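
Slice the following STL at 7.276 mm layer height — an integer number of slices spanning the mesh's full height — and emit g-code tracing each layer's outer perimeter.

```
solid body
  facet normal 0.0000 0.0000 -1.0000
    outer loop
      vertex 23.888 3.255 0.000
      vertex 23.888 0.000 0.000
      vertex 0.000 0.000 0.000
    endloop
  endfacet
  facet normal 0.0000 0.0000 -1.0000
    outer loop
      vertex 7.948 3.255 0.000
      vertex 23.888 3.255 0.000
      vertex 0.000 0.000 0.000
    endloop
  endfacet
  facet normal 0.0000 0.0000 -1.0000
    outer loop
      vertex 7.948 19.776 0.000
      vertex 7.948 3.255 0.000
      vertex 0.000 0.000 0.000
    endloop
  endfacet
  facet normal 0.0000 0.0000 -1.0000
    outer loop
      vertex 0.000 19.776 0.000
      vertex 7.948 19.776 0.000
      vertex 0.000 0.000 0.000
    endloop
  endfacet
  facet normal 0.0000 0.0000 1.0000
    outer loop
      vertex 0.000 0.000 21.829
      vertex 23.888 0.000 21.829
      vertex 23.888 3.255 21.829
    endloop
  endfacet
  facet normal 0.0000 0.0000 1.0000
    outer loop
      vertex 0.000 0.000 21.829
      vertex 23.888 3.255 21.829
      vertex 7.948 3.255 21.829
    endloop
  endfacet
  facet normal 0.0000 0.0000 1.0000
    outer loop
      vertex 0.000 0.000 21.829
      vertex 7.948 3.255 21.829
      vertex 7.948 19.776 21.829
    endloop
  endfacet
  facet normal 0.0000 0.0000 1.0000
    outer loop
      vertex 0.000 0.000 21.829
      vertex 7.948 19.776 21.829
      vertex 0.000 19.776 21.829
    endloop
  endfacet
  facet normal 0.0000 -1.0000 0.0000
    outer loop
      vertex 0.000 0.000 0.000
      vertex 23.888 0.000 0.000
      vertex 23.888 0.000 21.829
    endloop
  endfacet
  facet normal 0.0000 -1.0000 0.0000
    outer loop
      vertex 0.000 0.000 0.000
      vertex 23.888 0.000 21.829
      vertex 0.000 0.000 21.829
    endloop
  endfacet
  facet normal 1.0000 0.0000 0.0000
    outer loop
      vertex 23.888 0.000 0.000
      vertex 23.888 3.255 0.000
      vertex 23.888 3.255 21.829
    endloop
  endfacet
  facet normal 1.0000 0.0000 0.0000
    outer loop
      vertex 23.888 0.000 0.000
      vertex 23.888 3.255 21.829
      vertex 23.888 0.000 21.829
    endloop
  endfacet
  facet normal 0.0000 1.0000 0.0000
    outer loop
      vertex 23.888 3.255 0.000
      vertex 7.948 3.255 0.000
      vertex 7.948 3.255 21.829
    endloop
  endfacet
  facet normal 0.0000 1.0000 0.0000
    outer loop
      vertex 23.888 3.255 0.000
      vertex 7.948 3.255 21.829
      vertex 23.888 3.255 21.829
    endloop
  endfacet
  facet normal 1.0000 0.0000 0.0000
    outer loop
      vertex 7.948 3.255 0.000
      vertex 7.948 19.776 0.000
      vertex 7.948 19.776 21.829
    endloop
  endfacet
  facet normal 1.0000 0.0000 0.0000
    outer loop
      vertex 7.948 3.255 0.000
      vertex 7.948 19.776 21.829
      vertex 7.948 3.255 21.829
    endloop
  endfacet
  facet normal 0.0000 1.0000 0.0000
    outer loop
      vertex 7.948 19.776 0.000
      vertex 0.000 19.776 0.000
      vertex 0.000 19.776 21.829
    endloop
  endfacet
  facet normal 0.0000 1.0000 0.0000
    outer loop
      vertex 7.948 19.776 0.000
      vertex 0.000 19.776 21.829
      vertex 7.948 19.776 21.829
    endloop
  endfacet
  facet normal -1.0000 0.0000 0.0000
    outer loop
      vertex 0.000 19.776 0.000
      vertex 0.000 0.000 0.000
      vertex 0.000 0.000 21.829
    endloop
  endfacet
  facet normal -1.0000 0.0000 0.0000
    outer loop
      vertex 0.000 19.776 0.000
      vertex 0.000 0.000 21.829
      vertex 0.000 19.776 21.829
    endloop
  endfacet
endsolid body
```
; perimeter-only toolpath
G21 ; units = mm
G90 ; absolute positioning
G28 ; home
; layer 1
G0 Z7.276
G0 X0.000 Y0.000
G1 X23.888 Y0.000
G1 X23.888 Y3.255
G1 X7.948 Y3.255
G1 X7.948 Y19.776
G1 X0.000 Y19.776
G1 X0.000 Y0.000
; layer 2
G0 Z14.553
G0 X0.000 Y0.000
G1 X23.888 Y0.000
G1 X23.888 Y3.255
G1 X7.948 Y3.255
G1 X7.948 Y19.776
G1 X0.000 Y19.776
G1 X0.000 Y0.000
; layer 3
G0 Z21.829
G0 X0.000 Y0.000
G1 X23.888 Y0.000
G1 X23.888 Y3.255
G1 X7.948 Y3.255
G1 X7.948 Y19.776
G1 X0.000 Y19.776
G1 X0.000 Y0.000
M2 ; end

The solid is an L-shaped prism: outer 23.9 × 19.8 mm, arm thicknesses ≈ 3.25 mm (horizontal) and 7.95 mm (vertical), extruded 21.8 mm in z. Slicing at Δz = 7.276 mm — 3 equal slices spanning the solid's height, so layer i sits at z = i·h/3 — gives 3 non-empty perimeters. Each is a 6-segment closed polygon; G0 lifts to the layer z and rapids to the start vertex, then G1 traces the edges.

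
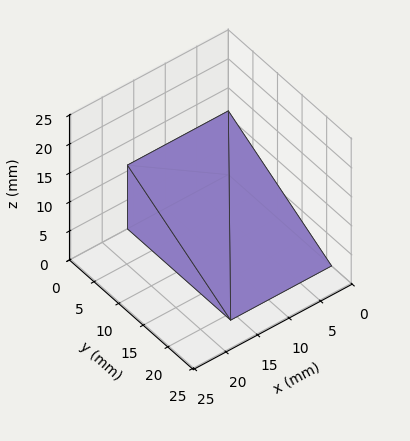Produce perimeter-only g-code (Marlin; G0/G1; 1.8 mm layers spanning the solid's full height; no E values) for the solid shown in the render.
Reading the render: the shape is a wedge (ramp): 16 × 21 mm base, rising to 11 mm along the y=0 edge and sloping linearly to z=0 at y=21 (dimensions read to the nearest mm from the axis ticks). For the g-code, the solid's height is divided into equal slices at the stated Δz and each level perimeter traced with G1 moves after a G0 lift.

; perimeter-only toolpath
G21 ; units = mm
G90 ; absolute positioning
G28 ; home
; layer 1
G0 Z1.8
G0 X0.0 Y0.0
G1 X16.0 Y0.0
G1 X16.0 Y17.5
G1 X0.0 Y17.5
G1 X0.0 Y0.0
; layer 2
G0 Z3.7
G0 X0.0 Y0.0
G1 X16.0 Y0.0
G1 X16.0 Y14.0
G1 X0.0 Y14.0
G1 X0.0 Y0.0
; layer 3
G0 Z5.5
G0 X0.0 Y0.0
G1 X16.0 Y0.0
G1 X16.0 Y10.5
G1 X0.0 Y10.5
G1 X0.0 Y0.0
; layer 4
G0 Z7.3
G0 X0.0 Y0.0
G1 X16.0 Y0.0
G1 X16.0 Y7.0
G1 X0.0 Y7.0
G1 X0.0 Y0.0
; layer 5
G0 Z9.2
G0 X0.0 Y0.0
G1 X16.0 Y0.0
G1 X16.0 Y3.5
G1 X0.0 Y3.5
G1 X0.0 Y0.0
M2 ; end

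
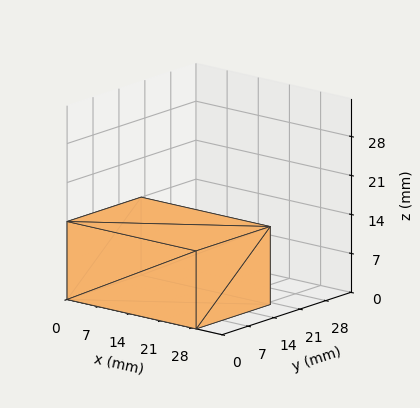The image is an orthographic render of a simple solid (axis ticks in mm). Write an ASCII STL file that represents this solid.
Reading the render: the shape is a rectangular box, roughly 29 × 20 mm footprint and 14 mm tall (dimensions read to the nearest mm from the axis ticks). For the STL, each face is triangulated and given an outward normal.

solid part
  facet normal 0.0000 0.0000 -1.0000
    outer loop
      vertex 29.0 20.0 0.0
      vertex 29.0 0.0 0.0
      vertex 0.0 0.0 0.0
    endloop
  endfacet
  facet normal 0.0000 0.0000 -1.0000
    outer loop
      vertex 0.0 20.0 0.0
      vertex 29.0 20.0 0.0
      vertex 0.0 0.0 0.0
    endloop
  endfacet
  facet normal 0.0000 0.0000 1.0000
    outer loop
      vertex 0.0 0.0 14.0
      vertex 29.0 0.0 14.0
      vertex 29.0 20.0 14.0
    endloop
  endfacet
  facet normal 0.0000 0.0000 1.0000
    outer loop
      vertex 0.0 0.0 14.0
      vertex 29.0 20.0 14.0
      vertex 0.0 20.0 14.0
    endloop
  endfacet
  facet normal 0.0000 -1.0000 0.0000
    outer loop
      vertex 0.0 0.0 0.0
      vertex 29.0 0.0 0.0
      vertex 29.0 0.0 14.0
    endloop
  endfacet
  facet normal 0.0000 -1.0000 0.0000
    outer loop
      vertex 0.0 0.0 0.0
      vertex 29.0 0.0 14.0
      vertex 0.0 0.0 14.0
    endloop
  endfacet
  facet normal 0.0000 1.0000 0.0000
    outer loop
      vertex 29.0 20.0 14.0
      vertex 29.0 20.0 0.0
      vertex 0.0 20.0 0.0
    endloop
  endfacet
  facet normal 0.0000 1.0000 0.0000
    outer loop
      vertex 0.0 20.0 14.0
      vertex 29.0 20.0 14.0
      vertex 0.0 20.0 0.0
    endloop
  endfacet
  facet normal -1.0000 0.0000 0.0000
    outer loop
      vertex 0.0 20.0 14.0
      vertex 0.0 20.0 0.0
      vertex 0.0 0.0 0.0
    endloop
  endfacet
  facet normal -1.0000 0.0000 0.0000
    outer loop
      vertex 0.0 0.0 14.0
      vertex 0.0 20.0 14.0
      vertex 0.0 0.0 0.0
    endloop
  endfacet
  facet normal 1.0000 0.0000 0.0000
    outer loop
      vertex 29.0 0.0 0.0
      vertex 29.0 20.0 0.0
      vertex 29.0 20.0 14.0
    endloop
  endfacet
  facet normal 1.0000 0.0000 0.0000
    outer loop
      vertex 29.0 0.0 0.0
      vertex 29.0 20.0 14.0
      vertex 29.0 0.0 14.0
    endloop
  endfacet
endsolid part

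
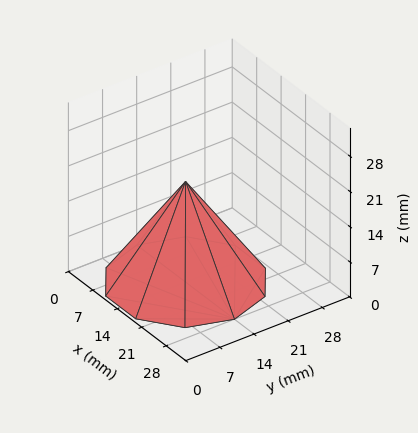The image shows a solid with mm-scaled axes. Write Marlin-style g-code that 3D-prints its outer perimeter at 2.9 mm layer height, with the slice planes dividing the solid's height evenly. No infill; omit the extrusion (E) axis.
Reading the render: the shape is a regular 10-sided pyramid, base circumscribed radius ≈ 14 mm, apex at z ≈ 20 mm (dimensions read to the nearest mm from the axis ticks). For the g-code, the solid's height is divided into equal slices at the stated Δz and each level perimeter traced with G1 moves after a G0 lift.

; perimeter-only toolpath
G21 ; units = mm
G90 ; absolute positioning
G28 ; home
; layer 1
G0 Z2.9
G0 X26.0 Y14.0
G1 X23.7 Y21.0
G1 X17.7 Y25.4
G1 X10.3 Y25.4
G1 X4.3 Y21.0
G1 X2.0 Y14.0
G1 X4.3 Y7.0
G1 X10.3 Y2.6
G1 X17.7 Y2.6
G1 X23.7 Y7.0
G1 X26.0 Y14.0
; layer 2
G0 Z5.7
G0 X24.0 Y14.0
G1 X22.1 Y19.9
G1 X17.1 Y23.5
G1 X10.9 Y23.5
G1 X5.9 Y19.9
G1 X4.0 Y14.0
G1 X5.9 Y8.1
G1 X10.9 Y4.5
G1 X17.1 Y4.5
G1 X22.1 Y8.1
G1 X24.0 Y14.0
; layer 3
G0 Z8.6
G0 X22.0 Y14.0
G1 X20.5 Y18.7
G1 X16.5 Y21.6
G1 X11.5 Y21.6
G1 X7.5 Y18.7
G1 X6.0 Y14.0
G1 X7.5 Y9.3
G1 X11.5 Y6.4
G1 X16.5 Y6.4
G1 X20.5 Y9.3
G1 X22.0 Y14.0
; layer 4
G0 Z11.4
G0 X20.0 Y14.0
G1 X18.8 Y17.5
G1 X15.8 Y19.7
G1 X12.2 Y19.7
G1 X9.2 Y17.5
G1 X8.0 Y14.0
G1 X9.2 Y10.5
G1 X12.2 Y8.3
G1 X15.8 Y8.3
G1 X18.8 Y10.5
G1 X20.0 Y14.0
; layer 5
G0 Z14.3
G0 X18.0 Y14.0
G1 X17.2 Y16.3
G1 X15.2 Y17.8
G1 X12.8 Y17.8
G1 X10.8 Y16.3
G1 X10.0 Y14.0
G1 X10.8 Y11.7
G1 X12.8 Y10.2
G1 X15.2 Y10.2
G1 X17.2 Y11.7
G1 X18.0 Y14.0
; layer 6
G0 Z17.1
G0 X16.0 Y14.0
G1 X15.6 Y15.2
G1 X14.6 Y15.9
G1 X13.4 Y15.9
G1 X12.4 Y15.2
G1 X12.0 Y14.0
G1 X12.4 Y12.8
G1 X13.4 Y12.1
G1 X14.6 Y12.1
G1 X15.6 Y12.8
G1 X16.0 Y14.0
M2 ; end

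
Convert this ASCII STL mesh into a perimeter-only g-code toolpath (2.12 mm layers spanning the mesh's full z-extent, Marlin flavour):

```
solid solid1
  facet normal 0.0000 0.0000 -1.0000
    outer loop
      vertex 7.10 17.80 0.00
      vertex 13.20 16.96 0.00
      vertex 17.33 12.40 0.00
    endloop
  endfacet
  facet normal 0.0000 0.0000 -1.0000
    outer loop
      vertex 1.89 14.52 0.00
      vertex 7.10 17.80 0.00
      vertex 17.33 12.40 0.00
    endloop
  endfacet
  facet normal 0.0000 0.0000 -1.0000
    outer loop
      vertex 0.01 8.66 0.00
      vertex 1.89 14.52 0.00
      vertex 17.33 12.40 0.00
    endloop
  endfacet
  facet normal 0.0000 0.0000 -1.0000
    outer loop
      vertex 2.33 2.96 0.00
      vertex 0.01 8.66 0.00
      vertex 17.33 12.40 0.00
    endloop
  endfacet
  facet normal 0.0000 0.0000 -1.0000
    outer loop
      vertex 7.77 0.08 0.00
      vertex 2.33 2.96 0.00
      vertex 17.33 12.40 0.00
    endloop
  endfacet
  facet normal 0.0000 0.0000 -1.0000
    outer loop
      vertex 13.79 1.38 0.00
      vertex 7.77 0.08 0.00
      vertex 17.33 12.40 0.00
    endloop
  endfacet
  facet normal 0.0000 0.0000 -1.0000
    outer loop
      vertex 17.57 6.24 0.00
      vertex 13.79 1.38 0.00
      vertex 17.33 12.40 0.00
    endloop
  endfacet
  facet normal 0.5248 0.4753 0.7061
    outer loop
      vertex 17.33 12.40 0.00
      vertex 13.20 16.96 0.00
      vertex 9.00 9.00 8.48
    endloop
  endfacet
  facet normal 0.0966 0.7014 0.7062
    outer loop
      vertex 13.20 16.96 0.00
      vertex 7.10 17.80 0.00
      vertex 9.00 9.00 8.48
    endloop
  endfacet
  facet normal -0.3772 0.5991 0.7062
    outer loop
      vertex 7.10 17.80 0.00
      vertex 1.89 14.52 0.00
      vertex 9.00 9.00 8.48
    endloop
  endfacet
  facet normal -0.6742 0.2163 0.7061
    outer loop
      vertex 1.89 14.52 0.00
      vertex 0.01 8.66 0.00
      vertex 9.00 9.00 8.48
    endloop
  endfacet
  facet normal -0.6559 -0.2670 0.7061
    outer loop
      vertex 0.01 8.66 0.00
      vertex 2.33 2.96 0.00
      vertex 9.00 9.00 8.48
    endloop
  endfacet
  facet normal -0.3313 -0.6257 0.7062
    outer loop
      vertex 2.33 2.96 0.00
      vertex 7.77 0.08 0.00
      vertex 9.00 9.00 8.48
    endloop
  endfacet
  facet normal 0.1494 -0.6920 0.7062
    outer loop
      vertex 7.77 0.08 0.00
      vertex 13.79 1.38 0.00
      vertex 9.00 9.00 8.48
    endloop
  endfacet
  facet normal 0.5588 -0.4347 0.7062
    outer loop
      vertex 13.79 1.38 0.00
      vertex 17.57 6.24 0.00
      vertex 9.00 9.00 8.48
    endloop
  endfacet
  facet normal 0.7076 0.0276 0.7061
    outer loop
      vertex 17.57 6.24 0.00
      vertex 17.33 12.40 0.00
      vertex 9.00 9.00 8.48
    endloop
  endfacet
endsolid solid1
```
; perimeter-only toolpath
G21 ; units = mm
G90 ; absolute positioning
G28 ; home
; layer 1
G0 Z2.12
G0 X15.25 Y11.55
G1 X12.15 Y14.97
G1 X7.57 Y15.60
G1 X3.67 Y13.14
G1 X2.26 Y8.75
G1 X4.00 Y4.47
G1 X8.08 Y2.31
G1 X12.59 Y3.29
G1 X15.43 Y6.93
G1 X15.25 Y11.55
; layer 2
G0 Z4.24
G0 X13.16 Y10.70
G1 X11.10 Y12.98
G1 X8.05 Y13.40
G1 X5.45 Y11.76
G1 X4.50 Y8.83
G1 X5.67 Y5.98
G1 X8.38 Y4.54
G1 X11.39 Y5.19
G1 X13.29 Y7.62
G1 X13.16 Y10.70
; layer 3
G0 Z6.36
G0 X11.08 Y9.85
G1 X10.05 Y10.99
G1 X8.53 Y11.20
G1 X7.22 Y10.38
G1 X6.75 Y8.91
G1 X7.33 Y7.49
G1 X8.69 Y6.77
G1 X10.20 Y7.09
G1 X11.14 Y8.31
G1 X11.08 Y9.85
M2 ; end

The solid is a regular 9-sided pyramid, base circumscribed radius ≈ 9 mm, apex at z ≈ 8.48 mm. Slicing at Δz = 2.12 mm — 4 equal slices spanning the solid's height, so layer i sits at z = i·h/4 — gives 3 non-empty perimeters. Each is a 9-segment closed polygon; G0 lifts to the layer z and rapids to the start vertex, then G1 traces the edges. The cross-section shrinks linearly with z (the slice at the apex is degenerate and omitted).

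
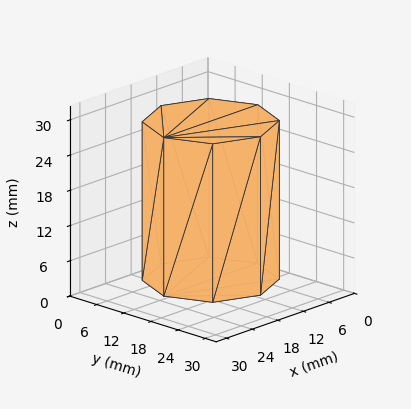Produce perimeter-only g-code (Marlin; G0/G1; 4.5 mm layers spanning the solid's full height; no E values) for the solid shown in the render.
Reading the render: the shape is a regular 8-sided prism (a cylinder approximated with 8 flat sides), circumscribed radius ≈ 11 mm, height ≈ 27 mm (dimensions read to the nearest mm from the axis ticks). For the g-code, the solid's height is divided into equal slices at the stated Δz and each level perimeter traced with G1 moves after a G0 lift.

; perimeter-only toolpath
G21 ; units = mm
G90 ; absolute positioning
G28 ; home
; layer 1
G0 Z4.5
G0 X22.0 Y11.0
G1 X18.8 Y18.8
G1 X11.0 Y22.0
G1 X3.2 Y18.8
G1 X0.0 Y11.0
G1 X3.2 Y3.2
G1 X11.0 Y0.0
G1 X18.8 Y3.2
G1 X22.0 Y11.0
; layer 2
G0 Z9.0
G0 X22.0 Y11.0
G1 X18.8 Y18.8
G1 X11.0 Y22.0
G1 X3.2 Y18.8
G1 X0.0 Y11.0
G1 X3.2 Y3.2
G1 X11.0 Y0.0
G1 X18.8 Y3.2
G1 X22.0 Y11.0
; layer 3
G0 Z13.5
G0 X22.0 Y11.0
G1 X18.8 Y18.8
G1 X11.0 Y22.0
G1 X3.2 Y18.8
G1 X0.0 Y11.0
G1 X3.2 Y3.2
G1 X11.0 Y0.0
G1 X18.8 Y3.2
G1 X22.0 Y11.0
; layer 4
G0 Z18.0
G0 X22.0 Y11.0
G1 X18.8 Y18.8
G1 X11.0 Y22.0
G1 X3.2 Y18.8
G1 X0.0 Y11.0
G1 X3.2 Y3.2
G1 X11.0 Y0.0
G1 X18.8 Y3.2
G1 X22.0 Y11.0
; layer 5
G0 Z22.5
G0 X22.0 Y11.0
G1 X18.8 Y18.8
G1 X11.0 Y22.0
G1 X3.2 Y18.8
G1 X0.0 Y11.0
G1 X3.2 Y3.2
G1 X11.0 Y0.0
G1 X18.8 Y3.2
G1 X22.0 Y11.0
; layer 6
G0 Z27.0
G0 X22.0 Y11.0
G1 X18.8 Y18.8
G1 X11.0 Y22.0
G1 X3.2 Y18.8
G1 X0.0 Y11.0
G1 X3.2 Y3.2
G1 X11.0 Y0.0
G1 X18.8 Y3.2
G1 X22.0 Y11.0
M2 ; end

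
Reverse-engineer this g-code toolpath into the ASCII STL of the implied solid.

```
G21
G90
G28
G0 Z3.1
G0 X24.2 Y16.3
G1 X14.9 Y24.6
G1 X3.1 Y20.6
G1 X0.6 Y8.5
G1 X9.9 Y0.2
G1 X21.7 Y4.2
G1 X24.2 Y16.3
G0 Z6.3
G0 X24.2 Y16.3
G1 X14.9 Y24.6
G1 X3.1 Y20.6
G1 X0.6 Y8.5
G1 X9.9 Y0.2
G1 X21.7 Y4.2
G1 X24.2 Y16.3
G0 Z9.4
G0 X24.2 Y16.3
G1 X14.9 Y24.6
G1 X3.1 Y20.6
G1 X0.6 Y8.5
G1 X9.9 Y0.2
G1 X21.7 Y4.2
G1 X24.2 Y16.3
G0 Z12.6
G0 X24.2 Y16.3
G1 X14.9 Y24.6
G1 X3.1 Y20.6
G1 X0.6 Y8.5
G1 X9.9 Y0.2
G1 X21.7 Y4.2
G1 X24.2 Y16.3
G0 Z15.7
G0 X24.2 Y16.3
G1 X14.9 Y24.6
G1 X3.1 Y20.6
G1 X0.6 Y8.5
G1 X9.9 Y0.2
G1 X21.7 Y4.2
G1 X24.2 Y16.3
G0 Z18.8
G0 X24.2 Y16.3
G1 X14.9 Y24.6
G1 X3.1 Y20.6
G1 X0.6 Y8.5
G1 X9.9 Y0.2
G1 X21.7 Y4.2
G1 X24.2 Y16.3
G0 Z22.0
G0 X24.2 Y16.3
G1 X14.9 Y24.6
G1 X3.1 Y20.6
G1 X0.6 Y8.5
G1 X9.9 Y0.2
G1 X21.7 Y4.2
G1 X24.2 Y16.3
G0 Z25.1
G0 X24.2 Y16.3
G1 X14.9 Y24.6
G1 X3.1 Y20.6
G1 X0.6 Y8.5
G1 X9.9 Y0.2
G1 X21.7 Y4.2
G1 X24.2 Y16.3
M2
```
solid part
  facet normal 0.0000 0.0000 -1.0000
    outer loop
      vertex 3.1 20.6 0.0
      vertex 14.9 24.6 0.0
      vertex 24.2 16.3 0.0
    endloop
  endfacet
  facet normal 0.0000 0.0000 -1.0000
    outer loop
      vertex 0.6 8.5 0.0
      vertex 3.1 20.6 0.0
      vertex 24.2 16.3 0.0
    endloop
  endfacet
  facet normal 0.0000 0.0000 -1.0000
    outer loop
      vertex 9.9 0.2 0.0
      vertex 0.6 8.5 0.0
      vertex 24.2 16.3 0.0
    endloop
  endfacet
  facet normal 0.0000 0.0000 -1.0000
    outer loop
      vertex 21.7 4.2 0.0
      vertex 9.9 0.2 0.0
      vertex 24.2 16.3 0.0
    endloop
  endfacet
  facet normal 0.0000 0.0000 1.0000
    outer loop
      vertex 24.2 16.3 25.1
      vertex 14.9 24.6 25.1
      vertex 3.1 20.6 25.1
    endloop
  endfacet
  facet normal 0.0000 0.0000 1.0000
    outer loop
      vertex 24.2 16.3 25.1
      vertex 3.1 20.6 25.1
      vertex 0.6 8.5 25.1
    endloop
  endfacet
  facet normal 0.0000 0.0000 1.0000
    outer loop
      vertex 24.2 16.3 25.1
      vertex 0.6 8.5 25.1
      vertex 9.9 0.2 25.1
    endloop
  endfacet
  facet normal 0.0000 0.0000 1.0000
    outer loop
      vertex 24.2 16.3 25.1
      vertex 9.9 0.2 25.1
      vertex 21.7 4.2 25.1
    endloop
  endfacet
  facet normal 0.6659 0.7461 0.0000
    outer loop
      vertex 24.2 16.3 0.0
      vertex 14.9 24.6 0.0
      vertex 14.9 24.6 25.1
    endloop
  endfacet
  facet normal 0.6659 0.7461 0.0000
    outer loop
      vertex 24.2 16.3 0.0
      vertex 14.9 24.6 25.1
      vertex 24.2 16.3 25.1
    endloop
  endfacet
  facet normal -0.3210 0.9471 0.0000
    outer loop
      vertex 14.9 24.6 0.0
      vertex 3.1 20.6 0.0
      vertex 3.1 20.6 25.1
    endloop
  endfacet
  facet normal -0.3210 0.9471 0.0000
    outer loop
      vertex 14.9 24.6 0.0
      vertex 3.1 20.6 25.1
      vertex 14.9 24.6 25.1
    endloop
  endfacet
  facet normal -0.9793 0.2023 0.0000
    outer loop
      vertex 3.1 20.6 0.0
      vertex 0.6 8.5 0.0
      vertex 0.6 8.5 25.1
    endloop
  endfacet
  facet normal -0.9793 0.2023 0.0000
    outer loop
      vertex 3.1 20.6 0.0
      vertex 0.6 8.5 25.1
      vertex 3.1 20.6 25.1
    endloop
  endfacet
  facet normal -0.6659 -0.7461 0.0000
    outer loop
      vertex 0.6 8.5 0.0
      vertex 9.9 0.2 0.0
      vertex 9.9 0.2 25.1
    endloop
  endfacet
  facet normal -0.6659 -0.7461 0.0000
    outer loop
      vertex 0.6 8.5 0.0
      vertex 9.9 0.2 25.1
      vertex 0.6 8.5 25.1
    endloop
  endfacet
  facet normal 0.3210 -0.9471 0.0000
    outer loop
      vertex 9.9 0.2 0.0
      vertex 21.7 4.2 0.0
      vertex 21.7 4.2 25.1
    endloop
  endfacet
  facet normal 0.3210 -0.9471 0.0000
    outer loop
      vertex 9.9 0.2 0.0
      vertex 21.7 4.2 25.1
      vertex 9.9 0.2 25.1
    endloop
  endfacet
  facet normal 0.9793 -0.2023 0.0000
    outer loop
      vertex 21.7 4.2 0.0
      vertex 24.2 16.3 0.0
      vertex 24.2 16.3 25.1
    endloop
  endfacet
  facet normal 0.9793 -0.2023 0.0000
    outer loop
      vertex 21.7 4.2 0.0
      vertex 24.2 16.3 25.1
      vertex 21.7 4.2 25.1
    endloop
  endfacet
endsolid part

The G0 Z moves step by Δz≈3.1 mm. Every layer's G1 loop is the same polygon, so the solid is a straight extrusion of it from z=0 to z≈25.1. Closing with flat bottom and top caps and triangulating gives 20 facets — a regular 6-sided prism (a cylinder approximated with 6 flat sides), circumscribed radius ≈ 12.4 mm, height ≈ 25.1 mm.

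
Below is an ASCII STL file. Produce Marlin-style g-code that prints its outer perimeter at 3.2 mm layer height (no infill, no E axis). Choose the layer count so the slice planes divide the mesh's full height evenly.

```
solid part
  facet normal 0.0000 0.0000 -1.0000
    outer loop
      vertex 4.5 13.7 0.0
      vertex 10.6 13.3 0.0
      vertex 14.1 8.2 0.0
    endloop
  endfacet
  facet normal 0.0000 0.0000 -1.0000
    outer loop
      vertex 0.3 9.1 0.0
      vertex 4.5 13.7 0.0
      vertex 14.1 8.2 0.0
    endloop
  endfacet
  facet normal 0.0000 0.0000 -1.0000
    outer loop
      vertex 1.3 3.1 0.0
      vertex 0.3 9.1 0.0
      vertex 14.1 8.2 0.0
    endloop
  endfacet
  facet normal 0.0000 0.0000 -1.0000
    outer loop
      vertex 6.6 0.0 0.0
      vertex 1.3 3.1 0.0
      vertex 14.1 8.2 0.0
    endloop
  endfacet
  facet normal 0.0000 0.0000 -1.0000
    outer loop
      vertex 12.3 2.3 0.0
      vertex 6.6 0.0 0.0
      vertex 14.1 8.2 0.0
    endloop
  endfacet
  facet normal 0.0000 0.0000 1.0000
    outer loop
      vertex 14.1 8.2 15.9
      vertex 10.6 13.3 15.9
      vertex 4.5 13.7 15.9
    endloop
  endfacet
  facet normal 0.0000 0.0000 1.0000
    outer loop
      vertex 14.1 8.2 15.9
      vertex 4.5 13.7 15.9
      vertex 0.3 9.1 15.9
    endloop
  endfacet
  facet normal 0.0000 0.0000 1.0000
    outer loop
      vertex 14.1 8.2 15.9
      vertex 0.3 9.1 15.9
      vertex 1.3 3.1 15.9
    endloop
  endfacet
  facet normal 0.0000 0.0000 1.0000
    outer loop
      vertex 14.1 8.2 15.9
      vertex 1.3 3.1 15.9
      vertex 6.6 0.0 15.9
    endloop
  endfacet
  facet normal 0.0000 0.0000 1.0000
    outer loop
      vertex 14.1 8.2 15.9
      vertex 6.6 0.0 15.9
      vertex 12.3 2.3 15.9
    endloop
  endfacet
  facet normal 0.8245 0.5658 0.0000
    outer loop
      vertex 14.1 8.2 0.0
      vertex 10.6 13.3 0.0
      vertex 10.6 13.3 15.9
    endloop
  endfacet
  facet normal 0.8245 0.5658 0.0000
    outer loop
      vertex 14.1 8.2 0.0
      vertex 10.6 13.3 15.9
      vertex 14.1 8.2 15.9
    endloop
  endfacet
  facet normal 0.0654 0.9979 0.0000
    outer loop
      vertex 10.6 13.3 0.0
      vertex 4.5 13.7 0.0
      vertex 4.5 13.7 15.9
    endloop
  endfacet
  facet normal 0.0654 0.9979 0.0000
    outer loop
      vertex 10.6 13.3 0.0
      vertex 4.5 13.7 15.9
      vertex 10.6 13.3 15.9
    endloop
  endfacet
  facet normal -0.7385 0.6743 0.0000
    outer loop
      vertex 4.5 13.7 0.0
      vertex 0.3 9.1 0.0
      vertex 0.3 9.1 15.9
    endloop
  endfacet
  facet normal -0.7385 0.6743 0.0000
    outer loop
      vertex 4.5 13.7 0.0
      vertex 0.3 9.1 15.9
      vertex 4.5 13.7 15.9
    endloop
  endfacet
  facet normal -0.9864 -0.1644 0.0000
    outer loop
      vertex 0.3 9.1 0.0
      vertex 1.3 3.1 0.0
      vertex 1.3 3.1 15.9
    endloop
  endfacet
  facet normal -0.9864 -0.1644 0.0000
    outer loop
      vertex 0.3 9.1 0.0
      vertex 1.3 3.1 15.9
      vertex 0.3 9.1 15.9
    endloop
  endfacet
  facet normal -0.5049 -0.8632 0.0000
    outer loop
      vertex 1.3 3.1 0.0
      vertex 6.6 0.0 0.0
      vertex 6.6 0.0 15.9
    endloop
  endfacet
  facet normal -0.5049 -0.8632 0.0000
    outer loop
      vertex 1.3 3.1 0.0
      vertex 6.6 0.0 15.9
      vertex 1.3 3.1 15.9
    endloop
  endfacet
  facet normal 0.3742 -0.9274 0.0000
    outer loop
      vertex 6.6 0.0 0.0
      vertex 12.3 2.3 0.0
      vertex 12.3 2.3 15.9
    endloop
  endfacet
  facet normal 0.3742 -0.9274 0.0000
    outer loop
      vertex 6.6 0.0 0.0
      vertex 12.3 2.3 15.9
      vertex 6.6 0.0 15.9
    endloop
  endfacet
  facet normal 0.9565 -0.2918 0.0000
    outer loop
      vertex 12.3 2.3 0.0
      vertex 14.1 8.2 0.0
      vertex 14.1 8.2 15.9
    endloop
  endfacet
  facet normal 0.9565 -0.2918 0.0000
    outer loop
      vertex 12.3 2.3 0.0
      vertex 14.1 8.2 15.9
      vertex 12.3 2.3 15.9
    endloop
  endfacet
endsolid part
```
; perimeter-only toolpath
G21 ; units = mm
G90 ; absolute positioning
G28 ; home
; layer 1
G0 Z3.2
G0 X14.1 Y8.2
G1 X10.6 Y13.3
G1 X4.5 Y13.7
G1 X0.3 Y9.1
G1 X1.3 Y3.1
G1 X6.6 Y0.0
G1 X12.3 Y2.3
G1 X14.1 Y8.2
; layer 2
G0 Z6.4
G0 X14.1 Y8.2
G1 X10.6 Y13.3
G1 X4.5 Y13.7
G1 X0.3 Y9.1
G1 X1.3 Y3.1
G1 X6.6 Y0.0
G1 X12.3 Y2.3
G1 X14.1 Y8.2
; layer 3
G0 Z9.5
G0 X14.1 Y8.2
G1 X10.6 Y13.3
G1 X4.5 Y13.7
G1 X0.3 Y9.1
G1 X1.3 Y3.1
G1 X6.6 Y0.0
G1 X12.3 Y2.3
G1 X14.1 Y8.2
; layer 4
G0 Z12.7
G0 X14.1 Y8.2
G1 X10.6 Y13.3
G1 X4.5 Y13.7
G1 X0.3 Y9.1
G1 X1.3 Y3.1
G1 X6.6 Y0.0
G1 X12.3 Y2.3
G1 X14.1 Y8.2
; layer 5
G0 Z15.9
G0 X14.1 Y8.2
G1 X10.6 Y13.3
G1 X4.5 Y13.7
G1 X0.3 Y9.1
G1 X1.3 Y3.1
G1 X6.6 Y0.0
G1 X12.3 Y2.3
G1 X14.1 Y8.2
M2 ; end

The solid is a regular 7-sided prism (a cylinder approximated with 7 flat sides), circumscribed radius ≈ 7.1 mm, height ≈ 15.9 mm. Slicing at Δz = 3.2 mm — 5 equal slices spanning the solid's height, so layer i sits at z = i·h/5 — gives 5 non-empty perimeters. Each is a 7-segment closed polygon; G0 lifts to the layer z and rapids to the start vertex, then G1 traces the edges.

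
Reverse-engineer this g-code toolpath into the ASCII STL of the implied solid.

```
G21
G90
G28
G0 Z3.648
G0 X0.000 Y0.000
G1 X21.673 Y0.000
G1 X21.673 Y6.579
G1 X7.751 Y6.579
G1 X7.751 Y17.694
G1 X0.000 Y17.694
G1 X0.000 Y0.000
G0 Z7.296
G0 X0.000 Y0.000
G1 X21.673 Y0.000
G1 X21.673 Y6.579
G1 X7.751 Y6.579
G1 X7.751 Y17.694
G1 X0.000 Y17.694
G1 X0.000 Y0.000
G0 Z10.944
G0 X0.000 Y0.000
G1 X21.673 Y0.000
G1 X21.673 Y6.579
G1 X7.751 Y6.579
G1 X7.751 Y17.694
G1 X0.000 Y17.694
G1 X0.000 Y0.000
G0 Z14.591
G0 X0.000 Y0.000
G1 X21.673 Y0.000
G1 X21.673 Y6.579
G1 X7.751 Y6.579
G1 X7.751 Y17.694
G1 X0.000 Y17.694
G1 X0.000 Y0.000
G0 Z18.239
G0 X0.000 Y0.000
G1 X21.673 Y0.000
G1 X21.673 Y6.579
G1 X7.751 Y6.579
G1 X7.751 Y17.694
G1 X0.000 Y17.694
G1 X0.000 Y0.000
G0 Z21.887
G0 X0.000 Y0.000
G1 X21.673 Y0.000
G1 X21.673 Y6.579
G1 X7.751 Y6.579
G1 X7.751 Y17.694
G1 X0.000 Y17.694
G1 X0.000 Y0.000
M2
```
solid part
  facet normal 0.0000 0.0000 -1.0000
    outer loop
      vertex 21.673 6.579 0.000
      vertex 21.673 0.000 0.000
      vertex 0.000 0.000 0.000
    endloop
  endfacet
  facet normal 0.0000 0.0000 -1.0000
    outer loop
      vertex 7.751 6.579 0.000
      vertex 21.673 6.579 0.000
      vertex 0.000 0.000 0.000
    endloop
  endfacet
  facet normal 0.0000 0.0000 -1.0000
    outer loop
      vertex 7.751 17.694 0.000
      vertex 7.751 6.579 0.000
      vertex 0.000 0.000 0.000
    endloop
  endfacet
  facet normal 0.0000 0.0000 -1.0000
    outer loop
      vertex 0.000 17.694 0.000
      vertex 7.751 17.694 0.000
      vertex 0.000 0.000 0.000
    endloop
  endfacet
  facet normal 0.0000 0.0000 1.0000
    outer loop
      vertex 0.000 0.000 21.887
      vertex 21.673 0.000 21.887
      vertex 21.673 6.579 21.887
    endloop
  endfacet
  facet normal 0.0000 0.0000 1.0000
    outer loop
      vertex 0.000 0.000 21.887
      vertex 21.673 6.579 21.887
      vertex 7.751 6.579 21.887
    endloop
  endfacet
  facet normal 0.0000 0.0000 1.0000
    outer loop
      vertex 0.000 0.000 21.887
      vertex 7.751 6.579 21.887
      vertex 7.751 17.694 21.887
    endloop
  endfacet
  facet normal 0.0000 0.0000 1.0000
    outer loop
      vertex 0.000 0.000 21.887
      vertex 7.751 17.694 21.887
      vertex 0.000 17.694 21.887
    endloop
  endfacet
  facet normal 0.0000 -1.0000 0.0000
    outer loop
      vertex 0.000 0.000 0.000
      vertex 21.673 0.000 0.000
      vertex 21.673 0.000 21.887
    endloop
  endfacet
  facet normal 0.0000 -1.0000 0.0000
    outer loop
      vertex 0.000 0.000 0.000
      vertex 21.673 0.000 21.887
      vertex 0.000 0.000 21.887
    endloop
  endfacet
  facet normal 1.0000 0.0000 0.0000
    outer loop
      vertex 21.673 0.000 0.000
      vertex 21.673 6.579 0.000
      vertex 21.673 6.579 21.887
    endloop
  endfacet
  facet normal 1.0000 0.0000 0.0000
    outer loop
      vertex 21.673 0.000 0.000
      vertex 21.673 6.579 21.887
      vertex 21.673 0.000 21.887
    endloop
  endfacet
  facet normal 0.0000 1.0000 0.0000
    outer loop
      vertex 21.673 6.579 0.000
      vertex 7.751 6.579 0.000
      vertex 7.751 6.579 21.887
    endloop
  endfacet
  facet normal 0.0000 1.0000 0.0000
    outer loop
      vertex 21.673 6.579 0.000
      vertex 7.751 6.579 21.887
      vertex 21.673 6.579 21.887
    endloop
  endfacet
  facet normal 1.0000 0.0000 0.0000
    outer loop
      vertex 7.751 6.579 0.000
      vertex 7.751 17.694 0.000
      vertex 7.751 17.694 21.887
    endloop
  endfacet
  facet normal 1.0000 0.0000 0.0000
    outer loop
      vertex 7.751 6.579 0.000
      vertex 7.751 17.694 21.887
      vertex 7.751 6.579 21.887
    endloop
  endfacet
  facet normal 0.0000 1.0000 0.0000
    outer loop
      vertex 7.751 17.694 0.000
      vertex 0.000 17.694 0.000
      vertex 0.000 17.694 21.887
    endloop
  endfacet
  facet normal 0.0000 1.0000 0.0000
    outer loop
      vertex 7.751 17.694 0.000
      vertex 0.000 17.694 21.887
      vertex 7.751 17.694 21.887
    endloop
  endfacet
  facet normal -1.0000 0.0000 0.0000
    outer loop
      vertex 0.000 17.694 0.000
      vertex 0.000 0.000 0.000
      vertex 0.000 0.000 21.887
    endloop
  endfacet
  facet normal -1.0000 0.0000 0.0000
    outer loop
      vertex 0.000 17.694 0.000
      vertex 0.000 0.000 21.887
      vertex 0.000 17.694 21.887
    endloop
  endfacet
endsolid part

The G0 Z moves step by Δz≈3.648 mm. Every layer's G1 loop is the same polygon, so the solid is a straight extrusion of it from z=0 to z≈21.9. Closing with flat bottom and top caps and triangulating gives 20 facets — an L-shaped prism: outer 21.7 × 17.7 mm, arm thicknesses ≈ 6.58 mm (horizontal) and 7.75 mm (vertical), extruded 21.9 mm in z.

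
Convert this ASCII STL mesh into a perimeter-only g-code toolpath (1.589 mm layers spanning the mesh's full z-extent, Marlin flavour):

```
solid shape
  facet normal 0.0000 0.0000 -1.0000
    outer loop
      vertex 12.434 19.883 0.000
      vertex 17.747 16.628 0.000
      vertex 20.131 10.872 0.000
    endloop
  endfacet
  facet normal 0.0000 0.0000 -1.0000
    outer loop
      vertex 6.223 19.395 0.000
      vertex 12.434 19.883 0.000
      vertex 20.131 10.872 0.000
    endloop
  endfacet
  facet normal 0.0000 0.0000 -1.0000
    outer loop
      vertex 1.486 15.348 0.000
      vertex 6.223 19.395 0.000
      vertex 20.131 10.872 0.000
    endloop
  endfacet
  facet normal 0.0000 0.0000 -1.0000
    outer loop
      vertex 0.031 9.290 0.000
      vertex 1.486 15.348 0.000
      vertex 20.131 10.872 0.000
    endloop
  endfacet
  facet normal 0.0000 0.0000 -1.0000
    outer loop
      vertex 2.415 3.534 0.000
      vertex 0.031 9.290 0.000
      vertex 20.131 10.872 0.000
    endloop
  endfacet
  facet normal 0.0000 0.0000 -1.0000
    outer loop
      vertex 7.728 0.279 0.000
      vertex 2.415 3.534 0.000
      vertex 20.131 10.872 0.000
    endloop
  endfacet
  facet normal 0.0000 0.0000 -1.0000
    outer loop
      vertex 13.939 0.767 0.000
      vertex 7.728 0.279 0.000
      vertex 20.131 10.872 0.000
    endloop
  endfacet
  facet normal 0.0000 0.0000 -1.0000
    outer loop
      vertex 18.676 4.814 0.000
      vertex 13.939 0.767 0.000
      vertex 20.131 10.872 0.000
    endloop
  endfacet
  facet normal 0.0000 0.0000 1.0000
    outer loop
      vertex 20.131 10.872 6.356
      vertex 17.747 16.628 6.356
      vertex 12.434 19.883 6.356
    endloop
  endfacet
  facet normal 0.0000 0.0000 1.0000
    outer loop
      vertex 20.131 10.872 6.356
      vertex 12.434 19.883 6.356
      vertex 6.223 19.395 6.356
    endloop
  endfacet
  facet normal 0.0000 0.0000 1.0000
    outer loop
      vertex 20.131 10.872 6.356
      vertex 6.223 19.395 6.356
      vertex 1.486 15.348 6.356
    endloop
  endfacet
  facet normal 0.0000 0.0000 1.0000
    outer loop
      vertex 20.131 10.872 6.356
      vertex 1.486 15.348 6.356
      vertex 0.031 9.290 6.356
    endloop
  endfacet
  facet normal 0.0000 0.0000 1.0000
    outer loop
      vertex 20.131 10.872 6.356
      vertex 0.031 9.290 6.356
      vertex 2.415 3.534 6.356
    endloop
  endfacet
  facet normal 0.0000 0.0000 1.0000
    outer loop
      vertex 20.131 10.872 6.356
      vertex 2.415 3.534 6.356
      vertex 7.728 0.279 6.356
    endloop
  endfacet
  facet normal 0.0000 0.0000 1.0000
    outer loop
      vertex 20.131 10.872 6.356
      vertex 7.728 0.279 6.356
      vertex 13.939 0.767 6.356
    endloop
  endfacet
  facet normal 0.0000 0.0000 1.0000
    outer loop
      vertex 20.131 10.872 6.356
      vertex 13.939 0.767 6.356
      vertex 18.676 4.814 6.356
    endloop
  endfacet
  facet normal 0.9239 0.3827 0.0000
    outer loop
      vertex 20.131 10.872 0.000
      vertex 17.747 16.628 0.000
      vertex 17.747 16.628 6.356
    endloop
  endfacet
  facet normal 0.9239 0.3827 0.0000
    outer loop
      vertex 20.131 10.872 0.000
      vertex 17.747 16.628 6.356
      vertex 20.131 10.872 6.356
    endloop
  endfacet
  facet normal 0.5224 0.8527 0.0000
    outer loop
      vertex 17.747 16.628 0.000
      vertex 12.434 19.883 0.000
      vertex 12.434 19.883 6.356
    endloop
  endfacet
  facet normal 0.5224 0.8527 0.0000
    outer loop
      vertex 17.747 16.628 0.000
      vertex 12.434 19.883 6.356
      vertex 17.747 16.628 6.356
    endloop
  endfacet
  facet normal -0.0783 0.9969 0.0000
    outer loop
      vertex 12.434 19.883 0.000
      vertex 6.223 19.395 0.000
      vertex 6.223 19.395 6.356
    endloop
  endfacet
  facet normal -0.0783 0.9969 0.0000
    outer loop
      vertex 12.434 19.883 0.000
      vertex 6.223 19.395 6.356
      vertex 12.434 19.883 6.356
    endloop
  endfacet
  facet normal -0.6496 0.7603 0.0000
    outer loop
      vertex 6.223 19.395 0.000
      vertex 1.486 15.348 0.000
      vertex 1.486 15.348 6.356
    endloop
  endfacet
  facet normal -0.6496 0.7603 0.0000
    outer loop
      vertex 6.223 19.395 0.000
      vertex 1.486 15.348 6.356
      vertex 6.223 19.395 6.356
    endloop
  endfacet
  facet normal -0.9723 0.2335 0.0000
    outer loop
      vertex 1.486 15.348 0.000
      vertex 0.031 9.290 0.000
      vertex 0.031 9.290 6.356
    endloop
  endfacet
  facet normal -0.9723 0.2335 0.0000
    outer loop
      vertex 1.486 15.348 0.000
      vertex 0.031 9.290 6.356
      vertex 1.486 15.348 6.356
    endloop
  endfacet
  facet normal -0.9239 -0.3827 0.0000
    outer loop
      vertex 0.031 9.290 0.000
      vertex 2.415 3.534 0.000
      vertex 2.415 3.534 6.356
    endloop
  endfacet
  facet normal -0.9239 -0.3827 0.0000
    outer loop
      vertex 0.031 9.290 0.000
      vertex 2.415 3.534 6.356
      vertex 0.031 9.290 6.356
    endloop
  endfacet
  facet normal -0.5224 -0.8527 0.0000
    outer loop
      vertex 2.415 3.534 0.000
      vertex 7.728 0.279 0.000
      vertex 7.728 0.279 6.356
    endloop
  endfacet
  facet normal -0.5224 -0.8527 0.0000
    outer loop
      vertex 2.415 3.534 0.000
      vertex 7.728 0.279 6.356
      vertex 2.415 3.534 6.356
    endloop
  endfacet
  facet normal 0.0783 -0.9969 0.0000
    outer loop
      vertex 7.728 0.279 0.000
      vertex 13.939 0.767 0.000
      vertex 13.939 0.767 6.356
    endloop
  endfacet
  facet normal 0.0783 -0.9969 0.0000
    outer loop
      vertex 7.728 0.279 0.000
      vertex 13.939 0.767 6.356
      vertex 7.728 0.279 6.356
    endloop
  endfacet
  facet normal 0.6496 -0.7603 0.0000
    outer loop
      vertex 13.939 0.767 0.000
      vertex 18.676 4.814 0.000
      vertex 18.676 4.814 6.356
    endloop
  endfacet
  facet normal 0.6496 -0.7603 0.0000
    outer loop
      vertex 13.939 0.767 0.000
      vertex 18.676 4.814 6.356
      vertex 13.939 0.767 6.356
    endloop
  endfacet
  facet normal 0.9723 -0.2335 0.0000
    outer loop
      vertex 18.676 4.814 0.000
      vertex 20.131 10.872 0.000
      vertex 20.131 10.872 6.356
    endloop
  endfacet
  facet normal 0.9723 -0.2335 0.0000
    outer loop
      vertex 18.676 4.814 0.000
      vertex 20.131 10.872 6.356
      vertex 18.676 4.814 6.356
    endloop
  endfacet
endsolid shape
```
; perimeter-only toolpath
G21 ; units = mm
G90 ; absolute positioning
G28 ; home
; layer 1
G0 Z1.589
G0 X20.131 Y10.872
G1 X17.747 Y16.628
G1 X12.434 Y19.883
G1 X6.223 Y19.395
G1 X1.486 Y15.348
G1 X0.031 Y9.290
G1 X2.415 Y3.534
G1 X7.728 Y0.279
G1 X13.939 Y0.767
G1 X18.676 Y4.814
G1 X20.131 Y10.872
; layer 2
G0 Z3.178
G0 X20.131 Y10.872
G1 X17.747 Y16.628
G1 X12.434 Y19.883
G1 X6.223 Y19.395
G1 X1.486 Y15.348
G1 X0.031 Y9.290
G1 X2.415 Y3.534
G1 X7.728 Y0.279
G1 X13.939 Y0.767
G1 X18.676 Y4.814
G1 X20.131 Y10.872
; layer 3
G0 Z4.767
G0 X20.131 Y10.872
G1 X17.747 Y16.628
G1 X12.434 Y19.883
G1 X6.223 Y19.395
G1 X1.486 Y15.348
G1 X0.031 Y9.290
G1 X2.415 Y3.534
G1 X7.728 Y0.279
G1 X13.939 Y0.767
G1 X18.676 Y4.814
G1 X20.131 Y10.872
; layer 4
G0 Z6.356
G0 X20.131 Y10.872
G1 X17.747 Y16.628
G1 X12.434 Y19.883
G1 X6.223 Y19.395
G1 X1.486 Y15.348
G1 X0.031 Y9.290
G1 X2.415 Y3.534
G1 X7.728 Y0.279
G1 X13.939 Y0.767
G1 X18.676 Y4.814
G1 X20.131 Y10.872
M2 ; end

The solid is a regular 10-sided prism (a cylinder approximated with 10 flat sides), circumscribed radius ≈ 10.1 mm, height ≈ 6.36 mm. Slicing at Δz = 1.589 mm — 4 equal slices spanning the solid's height, so layer i sits at z = i·h/4 — gives 4 non-empty perimeters. Each is a 10-segment closed polygon; G0 lifts to the layer z and rapids to the start vertex, then G1 traces the edges.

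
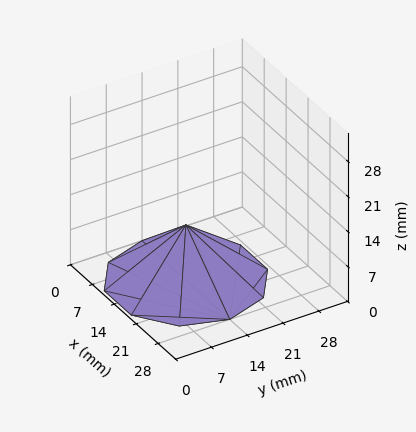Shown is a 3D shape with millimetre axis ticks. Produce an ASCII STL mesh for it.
Reading the render: the shape is a regular 10-sided pyramid, base circumscribed radius ≈ 14 mm, apex at z ≈ 11 mm (dimensions read to the nearest mm from the axis ticks). For the STL, each face is triangulated and given an outward normal.

solid part
  facet normal 0.0000 0.0000 -1.0000
    outer loop
      vertex 18.326 27.315 0.000
      vertex 25.326 22.229 0.000
      vertex 28.000 14.000 0.000
    endloop
  endfacet
  facet normal 0.0000 0.0000 -1.0000
    outer loop
      vertex 9.674 27.315 0.000
      vertex 18.326 27.315 0.000
      vertex 28.000 14.000 0.000
    endloop
  endfacet
  facet normal 0.0000 0.0000 -1.0000
    outer loop
      vertex 2.674 22.229 0.000
      vertex 9.674 27.315 0.000
      vertex 28.000 14.000 0.000
    endloop
  endfacet
  facet normal 0.0000 0.0000 -1.0000
    outer loop
      vertex 0.000 14.000 0.000
      vertex 2.674 22.229 0.000
      vertex 28.000 14.000 0.000
    endloop
  endfacet
  facet normal 0.0000 0.0000 -1.0000
    outer loop
      vertex 2.674 5.771 0.000
      vertex 0.000 14.000 0.000
      vertex 28.000 14.000 0.000
    endloop
  endfacet
  facet normal 0.0000 0.0000 -1.0000
    outer loop
      vertex 9.674 0.685 0.000
      vertex 2.674 5.771 0.000
      vertex 28.000 14.000 0.000
    endloop
  endfacet
  facet normal 0.0000 0.0000 -1.0000
    outer loop
      vertex 18.326 0.685 0.000
      vertex 9.674 0.685 0.000
      vertex 28.000 14.000 0.000
    endloop
  endfacet
  facet normal 0.0000 0.0000 -1.0000
    outer loop
      vertex 25.326 5.771 0.000
      vertex 18.326 0.685 0.000
      vertex 28.000 14.000 0.000
    endloop
  endfacet
  facet normal 0.6057 0.1968 0.7709
    outer loop
      vertex 28.000 14.000 0.000
      vertex 25.326 22.229 0.000
      vertex 14.000 14.000 11.000
    endloop
  endfacet
  facet normal 0.3744 0.5153 0.7709
    outer loop
      vertex 25.326 22.229 0.000
      vertex 18.326 27.315 0.000
      vertex 14.000 14.000 11.000
    endloop
  endfacet
  facet normal 0.0000 0.6369 0.7709
    outer loop
      vertex 18.326 27.315 0.000
      vertex 9.674 27.315 0.000
      vertex 14.000 14.000 11.000
    endloop
  endfacet
  facet normal -0.3744 0.5153 0.7709
    outer loop
      vertex 9.674 27.315 0.000
      vertex 2.674 22.229 0.000
      vertex 14.000 14.000 11.000
    endloop
  endfacet
  facet normal -0.6057 0.1968 0.7709
    outer loop
      vertex 2.674 22.229 0.000
      vertex 0.000 14.000 0.000
      vertex 14.000 14.000 11.000
    endloop
  endfacet
  facet normal -0.6057 -0.1968 0.7709
    outer loop
      vertex 0.000 14.000 0.000
      vertex 2.674 5.771 0.000
      vertex 14.000 14.000 11.000
    endloop
  endfacet
  facet normal -0.3744 -0.5153 0.7709
    outer loop
      vertex 2.674 5.771 0.000
      vertex 9.674 0.685 0.000
      vertex 14.000 14.000 11.000
    endloop
  endfacet
  facet normal 0.0000 -0.6369 0.7709
    outer loop
      vertex 9.674 0.685 0.000
      vertex 18.326 0.685 0.000
      vertex 14.000 14.000 11.000
    endloop
  endfacet
  facet normal 0.3744 -0.5153 0.7709
    outer loop
      vertex 18.326 0.685 0.000
      vertex 25.326 5.771 0.000
      vertex 14.000 14.000 11.000
    endloop
  endfacet
  facet normal 0.6057 -0.1968 0.7709
    outer loop
      vertex 25.326 5.771 0.000
      vertex 28.000 14.000 0.000
      vertex 14.000 14.000 11.000
    endloop
  endfacet
endsolid part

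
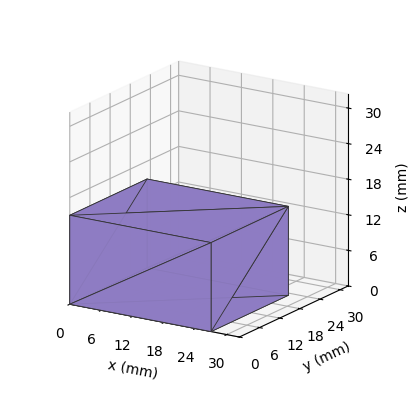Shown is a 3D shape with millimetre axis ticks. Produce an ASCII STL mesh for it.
Reading the render: the shape is a rectangular box, roughly 27 × 23 mm footprint and 15 mm tall (dimensions read to the nearest mm from the axis ticks). For the STL, each face is triangulated and given an outward normal.

solid part
  facet normal 0.0000 0.0000 -1.0000
    outer loop
      vertex 27.0 23.0 0.0
      vertex 27.0 0.0 0.0
      vertex 0.0 0.0 0.0
    endloop
  endfacet
  facet normal 0.0000 0.0000 -1.0000
    outer loop
      vertex 0.0 23.0 0.0
      vertex 27.0 23.0 0.0
      vertex 0.0 0.0 0.0
    endloop
  endfacet
  facet normal 0.0000 0.0000 1.0000
    outer loop
      vertex 0.0 0.0 15.0
      vertex 27.0 0.0 15.0
      vertex 27.0 23.0 15.0
    endloop
  endfacet
  facet normal 0.0000 0.0000 1.0000
    outer loop
      vertex 0.0 0.0 15.0
      vertex 27.0 23.0 15.0
      vertex 0.0 23.0 15.0
    endloop
  endfacet
  facet normal 0.0000 -1.0000 0.0000
    outer loop
      vertex 0.0 0.0 0.0
      vertex 27.0 0.0 0.0
      vertex 27.0 0.0 15.0
    endloop
  endfacet
  facet normal 0.0000 -1.0000 0.0000
    outer loop
      vertex 0.0 0.0 0.0
      vertex 27.0 0.0 15.0
      vertex 0.0 0.0 15.0
    endloop
  endfacet
  facet normal 0.0000 1.0000 0.0000
    outer loop
      vertex 27.0 23.0 15.0
      vertex 27.0 23.0 0.0
      vertex 0.0 23.0 0.0
    endloop
  endfacet
  facet normal 0.0000 1.0000 0.0000
    outer loop
      vertex 0.0 23.0 15.0
      vertex 27.0 23.0 15.0
      vertex 0.0 23.0 0.0
    endloop
  endfacet
  facet normal -1.0000 0.0000 0.0000
    outer loop
      vertex 0.0 23.0 15.0
      vertex 0.0 23.0 0.0
      vertex 0.0 0.0 0.0
    endloop
  endfacet
  facet normal -1.0000 0.0000 0.0000
    outer loop
      vertex 0.0 0.0 15.0
      vertex 0.0 23.0 15.0
      vertex 0.0 0.0 0.0
    endloop
  endfacet
  facet normal 1.0000 0.0000 0.0000
    outer loop
      vertex 27.0 0.0 0.0
      vertex 27.0 23.0 0.0
      vertex 27.0 23.0 15.0
    endloop
  endfacet
  facet normal 1.0000 0.0000 0.0000
    outer loop
      vertex 27.0 0.0 0.0
      vertex 27.0 23.0 15.0
      vertex 27.0 0.0 15.0
    endloop
  endfacet
endsolid part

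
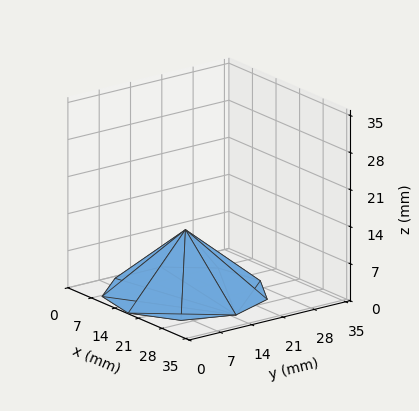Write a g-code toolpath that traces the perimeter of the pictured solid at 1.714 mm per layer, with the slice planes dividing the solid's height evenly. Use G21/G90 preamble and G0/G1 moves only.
Reading the render: the shape is a regular 9-sided pyramid, base circumscribed radius ≈ 15 mm, apex at z ≈ 12 mm (dimensions read to the nearest mm from the axis ticks). For the g-code, the solid's height is divided into equal slices at the stated Δz and each level perimeter traced with G1 moves after a G0 lift.

; perimeter-only toolpath
G21 ; units = mm
G90 ; absolute positioning
G28 ; home
; layer 1
G0 Z1.714
G0 X27.857 Y15.000
G1 X24.849 Y23.265
G1 X17.233 Y27.662
G1 X8.571 Y26.134
G1 X2.919 Y19.397
G1 X2.919 Y10.603
G1 X8.571 Y3.866
G1 X17.233 Y2.338
G1 X24.849 Y6.735
G1 X27.857 Y15.000
; layer 2
G0 Z3.429
G0 X25.714 Y15.000
G1 X23.208 Y21.887
G1 X16.861 Y25.551
G1 X9.643 Y24.279
G1 X4.932 Y18.664
G1 X4.932 Y11.336
G1 X9.643 Y5.721
G1 X16.861 Y4.449
G1 X23.208 Y8.113
G1 X25.714 Y15.000
; layer 3
G0 Z5.143
G0 X23.571 Y15.000
G1 X21.566 Y20.510
G1 X16.489 Y23.441
G1 X10.714 Y22.423
G1 X6.946 Y17.931
G1 X6.946 Y12.069
G1 X10.714 Y7.577
G1 X16.489 Y6.559
G1 X21.566 Y9.490
G1 X23.571 Y15.000
; layer 4
G0 Z6.857
G0 X21.429 Y15.000
G1 X19.925 Y19.132
G1 X16.116 Y21.331
G1 X11.786 Y20.567
G1 X8.959 Y17.199
G1 X8.959 Y12.801
G1 X11.786 Y9.433
G1 X16.116 Y8.669
G1 X19.925 Y10.868
G1 X21.429 Y15.000
; layer 5
G0 Z8.571
G0 X19.286 Y15.000
G1 X18.283 Y17.755
G1 X15.744 Y19.221
G1 X12.857 Y18.711
G1 X10.973 Y16.466
G1 X10.973 Y13.534
G1 X12.857 Y11.289
G1 X15.744 Y10.779
G1 X18.283 Y12.245
G1 X19.286 Y15.000
; layer 6
G0 Z10.286
G0 X17.143 Y15.000
G1 X16.642 Y16.377
G1 X15.372 Y17.110
G1 X13.929 Y16.856
G1 X12.986 Y15.733
G1 X12.986 Y14.267
G1 X13.929 Y13.144
G1 X15.372 Y12.890
G1 X16.642 Y13.623
G1 X17.143 Y15.000
M2 ; end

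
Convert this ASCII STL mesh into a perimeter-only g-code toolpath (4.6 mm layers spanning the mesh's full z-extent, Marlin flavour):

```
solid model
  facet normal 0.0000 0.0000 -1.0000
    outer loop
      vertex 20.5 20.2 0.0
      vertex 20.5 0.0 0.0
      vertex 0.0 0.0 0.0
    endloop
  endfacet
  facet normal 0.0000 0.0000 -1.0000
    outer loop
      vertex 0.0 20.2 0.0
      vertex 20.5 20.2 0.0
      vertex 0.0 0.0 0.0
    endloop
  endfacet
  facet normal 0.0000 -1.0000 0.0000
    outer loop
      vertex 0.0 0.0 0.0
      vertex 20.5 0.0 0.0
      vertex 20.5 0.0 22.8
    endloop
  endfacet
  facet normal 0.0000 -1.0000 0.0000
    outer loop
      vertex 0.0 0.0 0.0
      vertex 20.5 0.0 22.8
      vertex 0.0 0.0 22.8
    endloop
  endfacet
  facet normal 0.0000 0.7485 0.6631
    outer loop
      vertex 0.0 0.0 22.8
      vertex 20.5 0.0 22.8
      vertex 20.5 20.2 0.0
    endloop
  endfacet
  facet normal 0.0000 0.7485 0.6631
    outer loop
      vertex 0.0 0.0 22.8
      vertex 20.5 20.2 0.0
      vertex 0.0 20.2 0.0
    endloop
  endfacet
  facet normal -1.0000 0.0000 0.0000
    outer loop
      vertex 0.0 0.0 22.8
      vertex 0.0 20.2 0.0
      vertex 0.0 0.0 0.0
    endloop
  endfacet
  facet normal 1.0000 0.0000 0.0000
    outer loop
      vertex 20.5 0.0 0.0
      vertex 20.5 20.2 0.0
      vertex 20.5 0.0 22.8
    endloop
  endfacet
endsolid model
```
; perimeter-only toolpath
G21 ; units = mm
G90 ; absolute positioning
G28 ; home
; layer 1
G0 Z4.6
G0 X0.0 Y0.0
G1 X20.5 Y0.0
G1 X20.5 Y16.2
G1 X0.0 Y16.2
G1 X0.0 Y0.0
; layer 2
G0 Z9.1
G0 X0.0 Y0.0
G1 X20.5 Y0.0
G1 X20.5 Y12.1
G1 X0.0 Y12.1
G1 X0.0 Y0.0
; layer 3
G0 Z13.7
G0 X0.0 Y0.0
G1 X20.5 Y0.0
G1 X20.5 Y8.1
G1 X0.0 Y8.1
G1 X0.0 Y0.0
; layer 4
G0 Z18.2
G0 X0.0 Y0.0
G1 X20.5 Y0.0
G1 X20.5 Y4.0
G1 X0.0 Y4.0
G1 X0.0 Y0.0
M2 ; end

The solid is a wedge (ramp): 20.5 × 20.2 mm base, rising to 22.8 mm along the y=0 edge and sloping linearly to z=0 at y=20.2. Slicing at Δz = 4.6 mm — 5 equal slices spanning the solid's height, so layer i sits at z = i·h/5 — gives 4 non-empty perimeters. Each is a 4-segment closed polygon; G0 lifts to the layer z and rapids to the start vertex, then G1 traces the edges. The cross-section shrinks linearly with z (the slice at the apex is degenerate and omitted).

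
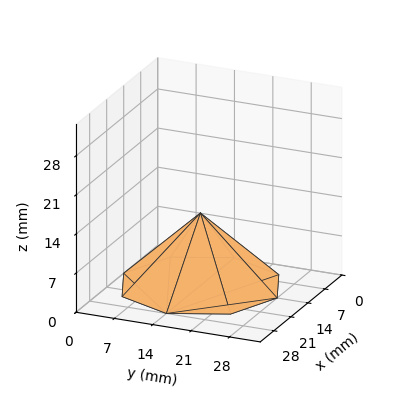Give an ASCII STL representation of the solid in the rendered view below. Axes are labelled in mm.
Reading the render: the shape is a regular 8-sided pyramid, base circumscribed radius ≈ 14 mm, apex at z ≈ 13 mm (dimensions read to the nearest mm from the axis ticks). For the STL, each face is triangulated and given an outward normal.

solid part
  facet normal 0.0000 0.0000 -1.0000
    outer loop
      vertex 14.000 28.000 0.000
      vertex 23.899 23.899 0.000
      vertex 28.000 14.000 0.000
    endloop
  endfacet
  facet normal 0.0000 0.0000 -1.0000
    outer loop
      vertex 4.101 23.899 0.000
      vertex 14.000 28.000 0.000
      vertex 28.000 14.000 0.000
    endloop
  endfacet
  facet normal 0.0000 0.0000 -1.0000
    outer loop
      vertex 0.000 14.000 0.000
      vertex 4.101 23.899 0.000
      vertex 28.000 14.000 0.000
    endloop
  endfacet
  facet normal 0.0000 0.0000 -1.0000
    outer loop
      vertex 4.101 4.101 0.000
      vertex 0.000 14.000 0.000
      vertex 28.000 14.000 0.000
    endloop
  endfacet
  facet normal 0.0000 0.0000 -1.0000
    outer loop
      vertex 14.000 0.000 0.000
      vertex 4.101 4.101 0.000
      vertex 28.000 14.000 0.000
    endloop
  endfacet
  facet normal 0.0000 0.0000 -1.0000
    outer loop
      vertex 23.899 4.101 0.000
      vertex 14.000 0.000 0.000
      vertex 28.000 14.000 0.000
    endloop
  endfacet
  facet normal 0.6549 0.2713 0.7053
    outer loop
      vertex 28.000 14.000 0.000
      vertex 23.899 23.899 0.000
      vertex 14.000 14.000 13.000
    endloop
  endfacet
  facet normal 0.2713 0.6549 0.7053
    outer loop
      vertex 23.899 23.899 0.000
      vertex 14.000 28.000 0.000
      vertex 14.000 14.000 13.000
    endloop
  endfacet
  facet normal -0.2713 0.6549 0.7053
    outer loop
      vertex 14.000 28.000 0.000
      vertex 4.101 23.899 0.000
      vertex 14.000 14.000 13.000
    endloop
  endfacet
  facet normal -0.6549 0.2713 0.7053
    outer loop
      vertex 4.101 23.899 0.000
      vertex 0.000 14.000 0.000
      vertex 14.000 14.000 13.000
    endloop
  endfacet
  facet normal -0.6549 -0.2713 0.7053
    outer loop
      vertex 0.000 14.000 0.000
      vertex 4.101 4.101 0.000
      vertex 14.000 14.000 13.000
    endloop
  endfacet
  facet normal -0.2713 -0.6549 0.7053
    outer loop
      vertex 4.101 4.101 0.000
      vertex 14.000 0.000 0.000
      vertex 14.000 14.000 13.000
    endloop
  endfacet
  facet normal 0.2713 -0.6549 0.7053
    outer loop
      vertex 14.000 0.000 0.000
      vertex 23.899 4.101 0.000
      vertex 14.000 14.000 13.000
    endloop
  endfacet
  facet normal 0.6549 -0.2713 0.7053
    outer loop
      vertex 23.899 4.101 0.000
      vertex 28.000 14.000 0.000
      vertex 14.000 14.000 13.000
    endloop
  endfacet
endsolid part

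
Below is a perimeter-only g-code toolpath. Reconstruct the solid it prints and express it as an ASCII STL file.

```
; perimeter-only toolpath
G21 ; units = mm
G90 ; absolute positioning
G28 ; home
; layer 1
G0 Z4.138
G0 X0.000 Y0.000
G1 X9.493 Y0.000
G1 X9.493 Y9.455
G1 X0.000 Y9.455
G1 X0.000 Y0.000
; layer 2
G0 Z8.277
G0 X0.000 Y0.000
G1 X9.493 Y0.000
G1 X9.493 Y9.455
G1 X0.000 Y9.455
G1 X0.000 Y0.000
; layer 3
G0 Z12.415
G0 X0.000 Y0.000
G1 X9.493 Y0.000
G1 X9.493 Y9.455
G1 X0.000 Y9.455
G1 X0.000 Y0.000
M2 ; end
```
solid part
  facet normal 0.0000 0.0000 -1.0000
    outer loop
      vertex 9.493 9.455 0.000
      vertex 9.493 0.000 0.000
      vertex 0.000 0.000 0.000
    endloop
  endfacet
  facet normal 0.0000 0.0000 -1.0000
    outer loop
      vertex 0.000 9.455 0.000
      vertex 9.493 9.455 0.000
      vertex 0.000 0.000 0.000
    endloop
  endfacet
  facet normal 0.0000 0.0000 1.0000
    outer loop
      vertex 0.000 0.000 12.415
      vertex 9.493 0.000 12.415
      vertex 9.493 9.455 12.415
    endloop
  endfacet
  facet normal 0.0000 0.0000 1.0000
    outer loop
      vertex 0.000 0.000 12.415
      vertex 9.493 9.455 12.415
      vertex 0.000 9.455 12.415
    endloop
  endfacet
  facet normal 0.0000 -1.0000 0.0000
    outer loop
      vertex 0.000 0.000 0.000
      vertex 9.493 0.000 0.000
      vertex 9.493 0.000 12.415
    endloop
  endfacet
  facet normal 0.0000 -1.0000 0.0000
    outer loop
      vertex 0.000 0.000 0.000
      vertex 9.493 0.000 12.415
      vertex 0.000 0.000 12.415
    endloop
  endfacet
  facet normal 0.0000 1.0000 0.0000
    outer loop
      vertex 9.493 9.455 12.415
      vertex 9.493 9.455 0.000
      vertex 0.000 9.455 0.000
    endloop
  endfacet
  facet normal 0.0000 1.0000 0.0000
    outer loop
      vertex 0.000 9.455 12.415
      vertex 9.493 9.455 12.415
      vertex 0.000 9.455 0.000
    endloop
  endfacet
  facet normal -1.0000 0.0000 0.0000
    outer loop
      vertex 0.000 9.455 12.415
      vertex 0.000 9.455 0.000
      vertex 0.000 0.000 0.000
    endloop
  endfacet
  facet normal -1.0000 0.0000 0.0000
    outer loop
      vertex 0.000 0.000 12.415
      vertex 0.000 9.455 12.415
      vertex 0.000 0.000 0.000
    endloop
  endfacet
  facet normal 1.0000 0.0000 0.0000
    outer loop
      vertex 9.493 0.000 0.000
      vertex 9.493 9.455 0.000
      vertex 9.493 9.455 12.415
    endloop
  endfacet
  facet normal 1.0000 0.0000 0.0000
    outer loop
      vertex 9.493 0.000 0.000
      vertex 9.493 9.455 12.415
      vertex 9.493 0.000 12.415
    endloop
  endfacet
endsolid part

The G0 Z moves step by Δz≈4.138 mm. Every layer's G1 loop is the same polygon, so the solid is a straight extrusion of it from z=0 to z≈12.4. Closing with flat bottom and top caps and triangulating gives 12 facets — a rectangular box, roughly 9.49 × 9.46 mm footprint and 12.4 mm tall.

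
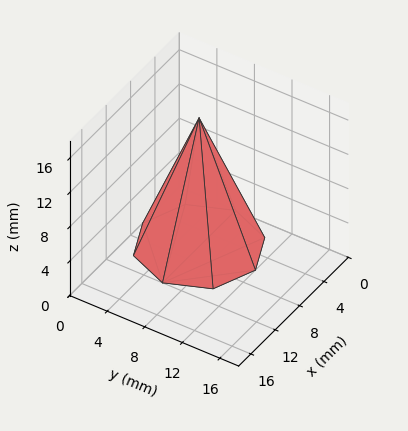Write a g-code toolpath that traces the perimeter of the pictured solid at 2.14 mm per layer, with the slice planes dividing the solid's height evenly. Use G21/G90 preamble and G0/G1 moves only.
Reading the render: the shape is a regular 8-sided pyramid, base circumscribed radius ≈ 6 mm, apex at z ≈ 15 mm (dimensions read to the nearest mm from the axis ticks). For the g-code, the solid's height is divided into equal slices at the stated Δz and each level perimeter traced with G1 moves after a G0 lift.

; perimeter-only toolpath
G21 ; units = mm
G90 ; absolute positioning
G28 ; home
; layer 1
G0 Z2.14
G0 X11.14 Y6.00
G1 X9.63 Y9.63
G1 X6.00 Y11.14
G1 X2.37 Y9.63
G1 X0.86 Y6.00
G1 X2.37 Y2.37
G1 X6.00 Y0.86
G1 X9.63 Y2.37
G1 X11.14 Y6.00
; layer 2
G0 Z4.29
G0 X10.29 Y6.00
G1 X9.03 Y9.03
G1 X6.00 Y10.29
G1 X2.97 Y9.03
G1 X1.71 Y6.00
G1 X2.97 Y2.97
G1 X6.00 Y1.71
G1 X9.03 Y2.97
G1 X10.29 Y6.00
; layer 3
G0 Z6.43
G0 X9.43 Y6.00
G1 X8.42 Y8.42
G1 X6.00 Y9.43
G1 X3.58 Y8.42
G1 X2.57 Y6.00
G1 X3.58 Y3.58
G1 X6.00 Y2.57
G1 X8.42 Y3.58
G1 X9.43 Y6.00
; layer 4
G0 Z8.57
G0 X8.57 Y6.00
G1 X7.82 Y7.82
G1 X6.00 Y8.57
G1 X4.18 Y7.82
G1 X3.43 Y6.00
G1 X4.18 Y4.18
G1 X6.00 Y3.43
G1 X7.82 Y4.18
G1 X8.57 Y6.00
; layer 5
G0 Z10.71
G0 X7.71 Y6.00
G1 X7.21 Y7.21
G1 X6.00 Y7.71
G1 X4.79 Y7.21
G1 X4.29 Y6.00
G1 X4.79 Y4.79
G1 X6.00 Y4.29
G1 X7.21 Y4.79
G1 X7.71 Y6.00
; layer 6
G0 Z12.86
G0 X6.86 Y6.00
G1 X6.61 Y6.61
G1 X6.00 Y6.86
G1 X5.39 Y6.61
G1 X5.14 Y6.00
G1 X5.39 Y5.39
G1 X6.00 Y5.14
G1 X6.61 Y5.39
G1 X6.86 Y6.00
M2 ; end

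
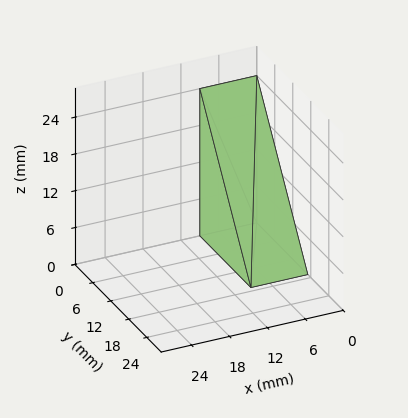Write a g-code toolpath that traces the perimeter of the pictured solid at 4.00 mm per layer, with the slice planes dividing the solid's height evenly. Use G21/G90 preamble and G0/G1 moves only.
Reading the render: the shape is a wedge (ramp): 9 × 17 mm base, rising to 24 mm along the y=0 edge and sloping linearly to z=0 at y=17 (dimensions read to the nearest mm from the axis ticks). For the g-code, the solid's height is divided into equal slices at the stated Δz and each level perimeter traced with G1 moves after a G0 lift.

; perimeter-only toolpath
G21 ; units = mm
G90 ; absolute positioning
G28 ; home
; layer 1
G0 Z4.00
G0 X0.00 Y0.00
G1 X9.00 Y0.00
G1 X9.00 Y14.17
G1 X0.00 Y14.17
G1 X0.00 Y0.00
; layer 2
G0 Z8.00
G0 X0.00 Y0.00
G1 X9.00 Y0.00
G1 X9.00 Y11.33
G1 X0.00 Y11.33
G1 X0.00 Y0.00
; layer 3
G0 Z12.00
G0 X0.00 Y0.00
G1 X9.00 Y0.00
G1 X9.00 Y8.50
G1 X0.00 Y8.50
G1 X0.00 Y0.00
; layer 4
G0 Z16.00
G0 X0.00 Y0.00
G1 X9.00 Y0.00
G1 X9.00 Y5.67
G1 X0.00 Y5.67
G1 X0.00 Y0.00
; layer 5
G0 Z20.00
G0 X0.00 Y0.00
G1 X9.00 Y0.00
G1 X9.00 Y2.83
G1 X0.00 Y2.83
G1 X0.00 Y0.00
M2 ; end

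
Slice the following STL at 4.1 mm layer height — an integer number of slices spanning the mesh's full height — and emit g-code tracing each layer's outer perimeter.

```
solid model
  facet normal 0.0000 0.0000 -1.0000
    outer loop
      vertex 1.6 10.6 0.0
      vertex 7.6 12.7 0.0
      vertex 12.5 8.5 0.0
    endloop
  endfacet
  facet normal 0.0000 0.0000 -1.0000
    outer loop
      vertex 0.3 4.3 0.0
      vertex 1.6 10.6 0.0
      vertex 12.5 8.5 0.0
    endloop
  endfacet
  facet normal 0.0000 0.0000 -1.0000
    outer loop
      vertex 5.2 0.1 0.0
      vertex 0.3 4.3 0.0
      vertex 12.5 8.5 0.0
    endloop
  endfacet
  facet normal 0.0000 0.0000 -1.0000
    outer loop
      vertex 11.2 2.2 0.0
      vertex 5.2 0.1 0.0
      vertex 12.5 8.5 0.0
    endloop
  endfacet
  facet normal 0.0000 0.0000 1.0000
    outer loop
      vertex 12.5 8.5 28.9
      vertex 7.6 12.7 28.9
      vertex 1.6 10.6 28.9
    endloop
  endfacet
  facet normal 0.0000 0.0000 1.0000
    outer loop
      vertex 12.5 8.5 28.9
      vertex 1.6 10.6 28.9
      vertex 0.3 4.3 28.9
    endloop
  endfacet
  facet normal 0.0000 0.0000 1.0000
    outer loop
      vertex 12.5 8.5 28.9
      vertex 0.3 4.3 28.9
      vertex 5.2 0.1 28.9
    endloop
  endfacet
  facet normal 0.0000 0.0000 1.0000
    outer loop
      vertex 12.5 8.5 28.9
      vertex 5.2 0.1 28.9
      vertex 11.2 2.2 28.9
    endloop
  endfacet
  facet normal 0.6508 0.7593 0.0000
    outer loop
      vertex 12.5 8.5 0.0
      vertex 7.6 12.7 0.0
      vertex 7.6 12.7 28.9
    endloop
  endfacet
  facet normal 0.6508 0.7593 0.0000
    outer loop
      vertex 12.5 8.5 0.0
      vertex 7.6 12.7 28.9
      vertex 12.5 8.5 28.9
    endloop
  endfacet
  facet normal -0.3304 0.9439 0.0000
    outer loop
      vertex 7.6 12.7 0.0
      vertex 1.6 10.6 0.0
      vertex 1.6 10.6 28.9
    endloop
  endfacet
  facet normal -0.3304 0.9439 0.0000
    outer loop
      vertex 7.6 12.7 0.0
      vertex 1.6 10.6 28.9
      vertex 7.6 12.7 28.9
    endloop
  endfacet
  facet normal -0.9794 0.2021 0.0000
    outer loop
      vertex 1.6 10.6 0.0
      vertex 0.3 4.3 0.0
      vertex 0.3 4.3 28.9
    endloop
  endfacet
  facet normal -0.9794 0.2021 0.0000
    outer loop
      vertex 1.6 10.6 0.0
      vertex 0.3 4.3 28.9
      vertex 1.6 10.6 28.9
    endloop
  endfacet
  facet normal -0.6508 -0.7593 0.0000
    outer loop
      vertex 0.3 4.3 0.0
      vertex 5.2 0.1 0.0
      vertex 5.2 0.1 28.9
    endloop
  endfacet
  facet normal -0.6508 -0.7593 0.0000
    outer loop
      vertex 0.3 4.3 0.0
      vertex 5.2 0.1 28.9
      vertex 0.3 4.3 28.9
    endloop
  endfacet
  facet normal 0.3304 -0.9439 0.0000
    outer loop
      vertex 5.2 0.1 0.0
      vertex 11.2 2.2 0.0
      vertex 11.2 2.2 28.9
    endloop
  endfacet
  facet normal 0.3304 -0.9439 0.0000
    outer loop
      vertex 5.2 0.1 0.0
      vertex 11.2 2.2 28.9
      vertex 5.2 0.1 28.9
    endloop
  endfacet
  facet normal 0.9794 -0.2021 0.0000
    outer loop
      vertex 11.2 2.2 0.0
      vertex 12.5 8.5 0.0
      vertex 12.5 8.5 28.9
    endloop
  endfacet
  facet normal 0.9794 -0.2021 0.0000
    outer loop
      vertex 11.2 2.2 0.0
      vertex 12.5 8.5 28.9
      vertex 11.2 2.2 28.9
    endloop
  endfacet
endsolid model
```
; perimeter-only toolpath
G21 ; units = mm
G90 ; absolute positioning
G28 ; home
; layer 1
G0 Z4.1
G0 X12.5 Y8.5
G1 X7.6 Y12.7
G1 X1.6 Y10.6
G1 X0.3 Y4.3
G1 X5.2 Y0.1
G1 X11.2 Y2.2
G1 X12.5 Y8.5
; layer 2
G0 Z8.3
G0 X12.5 Y8.5
G1 X7.6 Y12.7
G1 X1.6 Y10.6
G1 X0.3 Y4.3
G1 X5.2 Y0.1
G1 X11.2 Y2.2
G1 X12.5 Y8.5
; layer 3
G0 Z12.4
G0 X12.5 Y8.5
G1 X7.6 Y12.7
G1 X1.6 Y10.6
G1 X0.3 Y4.3
G1 X5.2 Y0.1
G1 X11.2 Y2.2
G1 X12.5 Y8.5
; layer 4
G0 Z16.5
G0 X12.5 Y8.5
G1 X7.6 Y12.7
G1 X1.6 Y10.6
G1 X0.3 Y4.3
G1 X5.2 Y0.1
G1 X11.2 Y2.2
G1 X12.5 Y8.5
; layer 5
G0 Z20.6
G0 X12.5 Y8.5
G1 X7.6 Y12.7
G1 X1.6 Y10.6
G1 X0.3 Y4.3
G1 X5.2 Y0.1
G1 X11.2 Y2.2
G1 X12.5 Y8.5
; layer 6
G0 Z24.8
G0 X12.5 Y8.5
G1 X7.6 Y12.7
G1 X1.6 Y10.6
G1 X0.3 Y4.3
G1 X5.2 Y0.1
G1 X11.2 Y2.2
G1 X12.5 Y8.5
; layer 7
G0 Z28.9
G0 X12.5 Y8.5
G1 X7.6 Y12.7
G1 X1.6 Y10.6
G1 X0.3 Y4.3
G1 X5.2 Y0.1
G1 X11.2 Y2.2
G1 X12.5 Y8.5
M2 ; end

The solid is a regular 6-sided prism (a cylinder approximated with 6 flat sides), circumscribed radius ≈ 6.4 mm, height ≈ 28.9 mm. Slicing at Δz = 4.1 mm — 7 equal slices spanning the solid's height, so layer i sits at z = i·h/7 — gives 7 non-empty perimeters. Each is a 6-segment closed polygon; G0 lifts to the layer z and rapids to the start vertex, then G1 traces the edges.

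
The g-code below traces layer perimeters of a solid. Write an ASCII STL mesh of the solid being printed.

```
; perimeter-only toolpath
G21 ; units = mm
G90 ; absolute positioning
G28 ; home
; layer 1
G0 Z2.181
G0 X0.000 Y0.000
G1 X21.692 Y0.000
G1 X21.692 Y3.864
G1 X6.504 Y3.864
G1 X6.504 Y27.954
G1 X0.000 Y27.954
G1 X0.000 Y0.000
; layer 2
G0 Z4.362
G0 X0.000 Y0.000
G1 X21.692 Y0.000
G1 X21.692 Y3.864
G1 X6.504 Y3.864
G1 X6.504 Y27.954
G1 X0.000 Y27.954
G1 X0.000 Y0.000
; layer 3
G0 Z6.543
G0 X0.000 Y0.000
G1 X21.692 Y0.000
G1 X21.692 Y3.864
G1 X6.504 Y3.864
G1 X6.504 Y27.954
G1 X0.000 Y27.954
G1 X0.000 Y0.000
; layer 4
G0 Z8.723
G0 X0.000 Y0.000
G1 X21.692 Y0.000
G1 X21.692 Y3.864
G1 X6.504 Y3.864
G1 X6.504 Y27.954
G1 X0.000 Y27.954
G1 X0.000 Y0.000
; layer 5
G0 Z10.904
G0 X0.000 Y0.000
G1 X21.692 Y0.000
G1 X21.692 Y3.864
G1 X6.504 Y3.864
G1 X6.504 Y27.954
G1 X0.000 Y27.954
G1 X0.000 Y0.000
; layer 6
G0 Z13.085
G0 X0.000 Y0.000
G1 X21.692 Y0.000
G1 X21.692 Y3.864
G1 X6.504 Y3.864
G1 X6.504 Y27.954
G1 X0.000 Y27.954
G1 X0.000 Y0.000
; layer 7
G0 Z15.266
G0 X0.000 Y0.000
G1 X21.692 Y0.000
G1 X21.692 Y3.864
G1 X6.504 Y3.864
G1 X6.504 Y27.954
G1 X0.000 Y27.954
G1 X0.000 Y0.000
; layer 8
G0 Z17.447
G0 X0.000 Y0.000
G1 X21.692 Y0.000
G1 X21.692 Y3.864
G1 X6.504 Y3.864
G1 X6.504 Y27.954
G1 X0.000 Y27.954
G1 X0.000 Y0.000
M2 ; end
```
solid part
  facet normal 0.0000 0.0000 -1.0000
    outer loop
      vertex 21.692 3.864 0.000
      vertex 21.692 0.000 0.000
      vertex 0.000 0.000 0.000
    endloop
  endfacet
  facet normal 0.0000 0.0000 -1.0000
    outer loop
      vertex 6.504 3.864 0.000
      vertex 21.692 3.864 0.000
      vertex 0.000 0.000 0.000
    endloop
  endfacet
  facet normal 0.0000 0.0000 -1.0000
    outer loop
      vertex 6.504 27.954 0.000
      vertex 6.504 3.864 0.000
      vertex 0.000 0.000 0.000
    endloop
  endfacet
  facet normal 0.0000 0.0000 -1.0000
    outer loop
      vertex 0.000 27.954 0.000
      vertex 6.504 27.954 0.000
      vertex 0.000 0.000 0.000
    endloop
  endfacet
  facet normal 0.0000 0.0000 1.0000
    outer loop
      vertex 0.000 0.000 17.447
      vertex 21.692 0.000 17.447
      vertex 21.692 3.864 17.447
    endloop
  endfacet
  facet normal 0.0000 0.0000 1.0000
    outer loop
      vertex 0.000 0.000 17.447
      vertex 21.692 3.864 17.447
      vertex 6.504 3.864 17.447
    endloop
  endfacet
  facet normal 0.0000 0.0000 1.0000
    outer loop
      vertex 0.000 0.000 17.447
      vertex 6.504 3.864 17.447
      vertex 6.504 27.954 17.447
    endloop
  endfacet
  facet normal 0.0000 0.0000 1.0000
    outer loop
      vertex 0.000 0.000 17.447
      vertex 6.504 27.954 17.447
      vertex 0.000 27.954 17.447
    endloop
  endfacet
  facet normal 0.0000 -1.0000 0.0000
    outer loop
      vertex 0.000 0.000 0.000
      vertex 21.692 0.000 0.000
      vertex 21.692 0.000 17.447
    endloop
  endfacet
  facet normal 0.0000 -1.0000 0.0000
    outer loop
      vertex 0.000 0.000 0.000
      vertex 21.692 0.000 17.447
      vertex 0.000 0.000 17.447
    endloop
  endfacet
  facet normal 1.0000 0.0000 0.0000
    outer loop
      vertex 21.692 0.000 0.000
      vertex 21.692 3.864 0.000
      vertex 21.692 3.864 17.447
    endloop
  endfacet
  facet normal 1.0000 0.0000 0.0000
    outer loop
      vertex 21.692 0.000 0.000
      vertex 21.692 3.864 17.447
      vertex 21.692 0.000 17.447
    endloop
  endfacet
  facet normal 0.0000 1.0000 0.0000
    outer loop
      vertex 21.692 3.864 0.000
      vertex 6.504 3.864 0.000
      vertex 6.504 3.864 17.447
    endloop
  endfacet
  facet normal 0.0000 1.0000 0.0000
    outer loop
      vertex 21.692 3.864 0.000
      vertex 6.504 3.864 17.447
      vertex 21.692 3.864 17.447
    endloop
  endfacet
  facet normal 1.0000 0.0000 0.0000
    outer loop
      vertex 6.504 3.864 0.000
      vertex 6.504 27.954 0.000
      vertex 6.504 27.954 17.447
    endloop
  endfacet
  facet normal 1.0000 0.0000 0.0000
    outer loop
      vertex 6.504 3.864 0.000
      vertex 6.504 27.954 17.447
      vertex 6.504 3.864 17.447
    endloop
  endfacet
  facet normal 0.0000 1.0000 0.0000
    outer loop
      vertex 6.504 27.954 0.000
      vertex 0.000 27.954 0.000
      vertex 0.000 27.954 17.447
    endloop
  endfacet
  facet normal 0.0000 1.0000 0.0000
    outer loop
      vertex 6.504 27.954 0.000
      vertex 0.000 27.954 17.447
      vertex 6.504 27.954 17.447
    endloop
  endfacet
  facet normal -1.0000 0.0000 0.0000
    outer loop
      vertex 0.000 27.954 0.000
      vertex 0.000 0.000 0.000
      vertex 0.000 0.000 17.447
    endloop
  endfacet
  facet normal -1.0000 0.0000 0.0000
    outer loop
      vertex 0.000 27.954 0.000
      vertex 0.000 0.000 17.447
      vertex 0.000 27.954 17.447
    endloop
  endfacet
endsolid part

The G0 Z moves step by Δz≈2.181 mm. Every layer's G1 loop is the same polygon, so the solid is a straight extrusion of it from z=0 to z≈17.4. Closing with flat bottom and top caps and triangulating gives 20 facets — an L-shaped prism: outer 21.7 × 28 mm, arm thicknesses ≈ 3.86 mm (horizontal) and 6.5 mm (vertical), extruded 17.4 mm in z.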